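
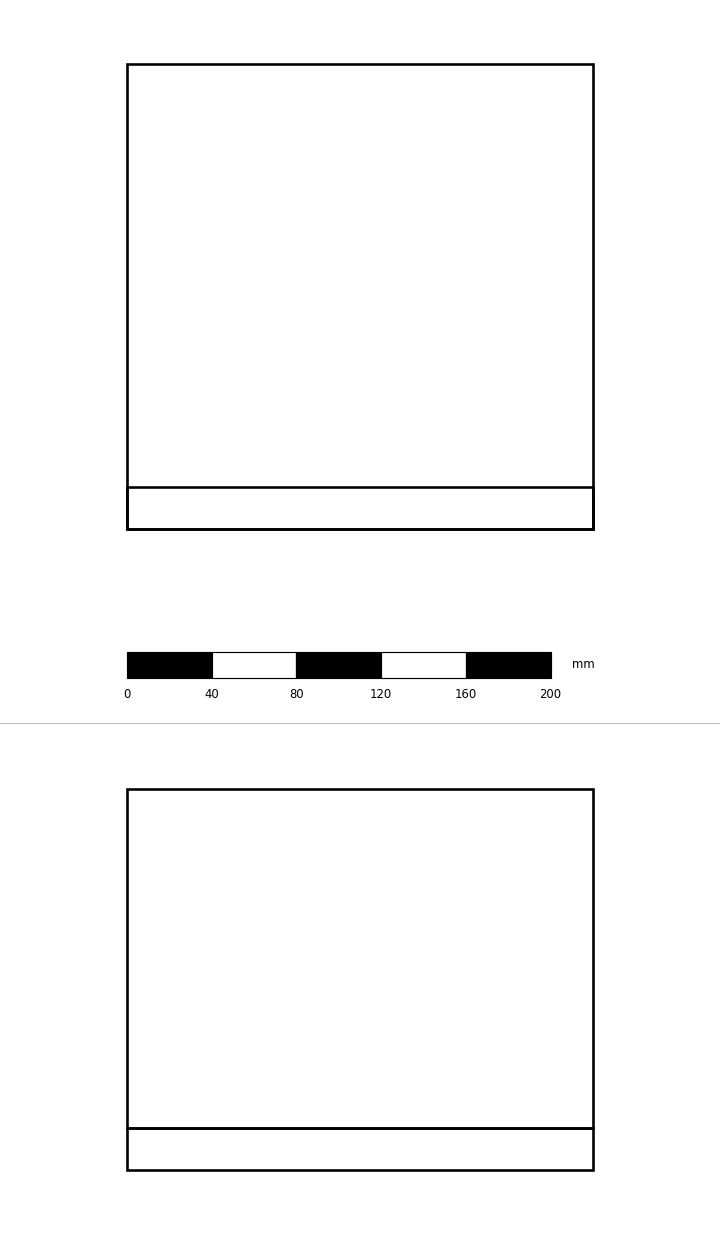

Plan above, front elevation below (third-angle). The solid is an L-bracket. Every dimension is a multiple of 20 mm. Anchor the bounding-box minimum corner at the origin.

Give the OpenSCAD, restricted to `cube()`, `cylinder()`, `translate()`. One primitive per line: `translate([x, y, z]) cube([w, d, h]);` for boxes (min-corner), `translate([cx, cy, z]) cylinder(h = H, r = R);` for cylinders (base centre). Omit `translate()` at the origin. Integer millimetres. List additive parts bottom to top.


cube([220, 220, 20]);
translate([0, 0, 20]) cube([220, 20, 160]);


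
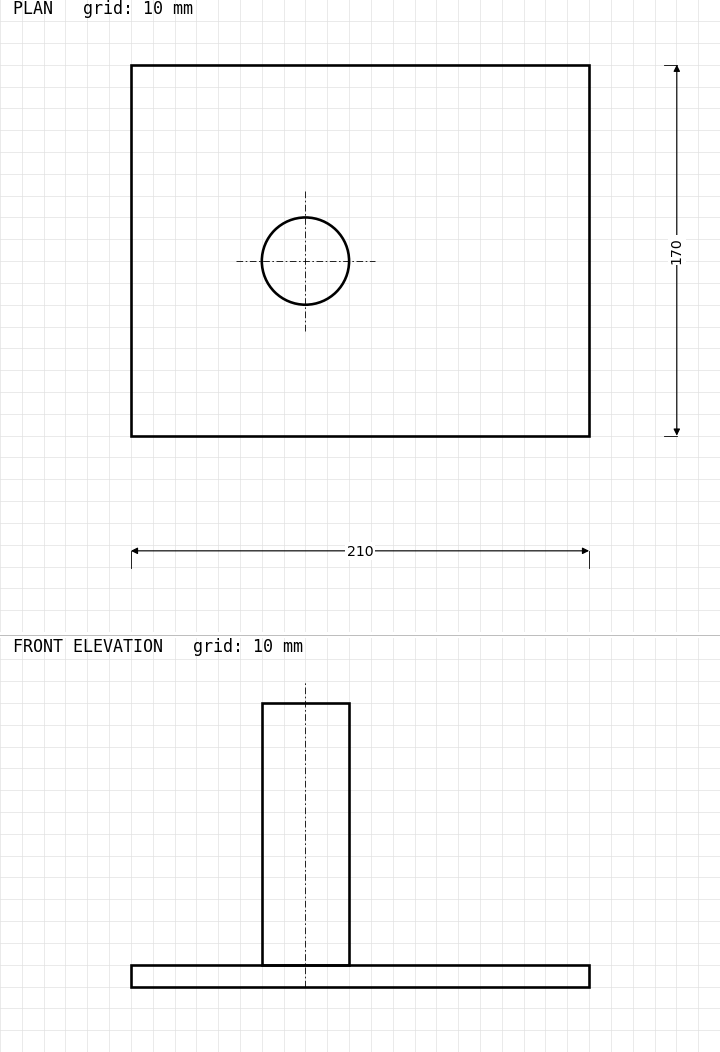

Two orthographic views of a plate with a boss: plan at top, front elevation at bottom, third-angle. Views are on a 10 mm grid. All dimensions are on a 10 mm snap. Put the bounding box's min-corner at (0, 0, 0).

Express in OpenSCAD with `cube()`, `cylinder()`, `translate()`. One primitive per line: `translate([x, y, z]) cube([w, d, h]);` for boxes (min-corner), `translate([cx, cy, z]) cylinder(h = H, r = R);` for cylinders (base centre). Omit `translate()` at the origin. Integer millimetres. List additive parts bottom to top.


cube([210, 170, 10]);
translate([80, 80, 10]) cylinder(h = 120, r = 20);


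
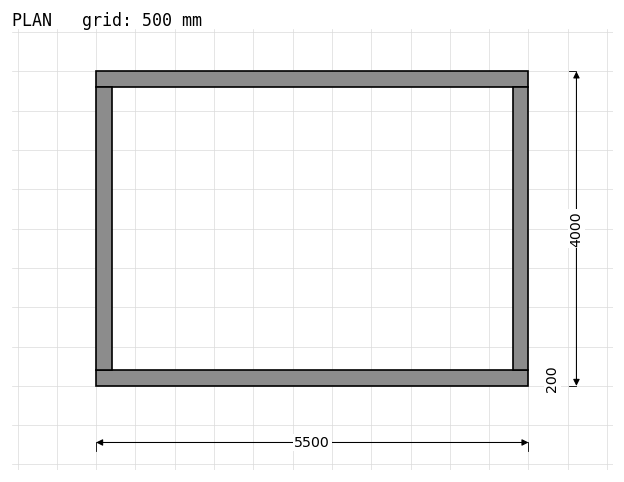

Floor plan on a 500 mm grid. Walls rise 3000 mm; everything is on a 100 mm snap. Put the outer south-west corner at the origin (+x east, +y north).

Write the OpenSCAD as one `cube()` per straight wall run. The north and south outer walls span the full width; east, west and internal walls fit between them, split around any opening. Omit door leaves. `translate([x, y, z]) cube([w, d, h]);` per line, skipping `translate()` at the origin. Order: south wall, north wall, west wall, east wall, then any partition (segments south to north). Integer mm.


cube([5500, 200, 3000]);
translate([0, 3800, 0]) cube([5500, 200, 3000]);
translate([0, 200, 0]) cube([200, 3600, 3000]);
translate([5300, 200, 0]) cube([200, 3600, 3000]);


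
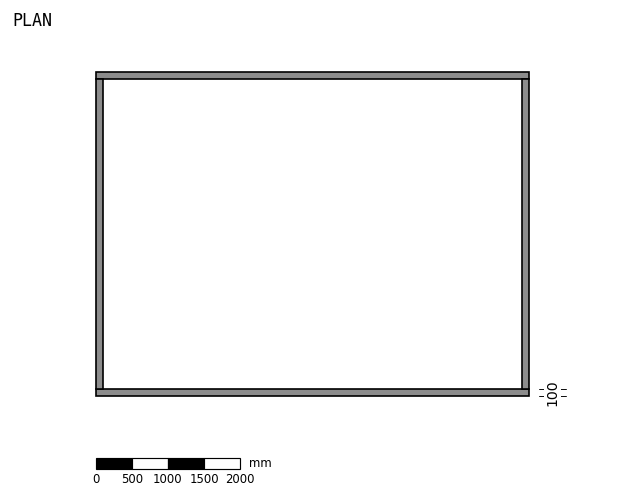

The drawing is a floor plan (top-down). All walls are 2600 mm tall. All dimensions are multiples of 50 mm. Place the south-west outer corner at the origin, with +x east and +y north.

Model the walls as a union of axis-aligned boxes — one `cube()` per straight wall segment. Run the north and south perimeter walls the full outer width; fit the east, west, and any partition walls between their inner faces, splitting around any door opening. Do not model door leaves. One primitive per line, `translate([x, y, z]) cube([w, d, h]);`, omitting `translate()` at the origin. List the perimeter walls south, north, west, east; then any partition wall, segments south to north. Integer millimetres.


cube([6000, 100, 2600]);
translate([0, 4400, 0]) cube([6000, 100, 2600]);
translate([0, 100, 0]) cube([100, 4300, 2600]);
translate([5900, 100, 0]) cube([100, 4300, 2600]);


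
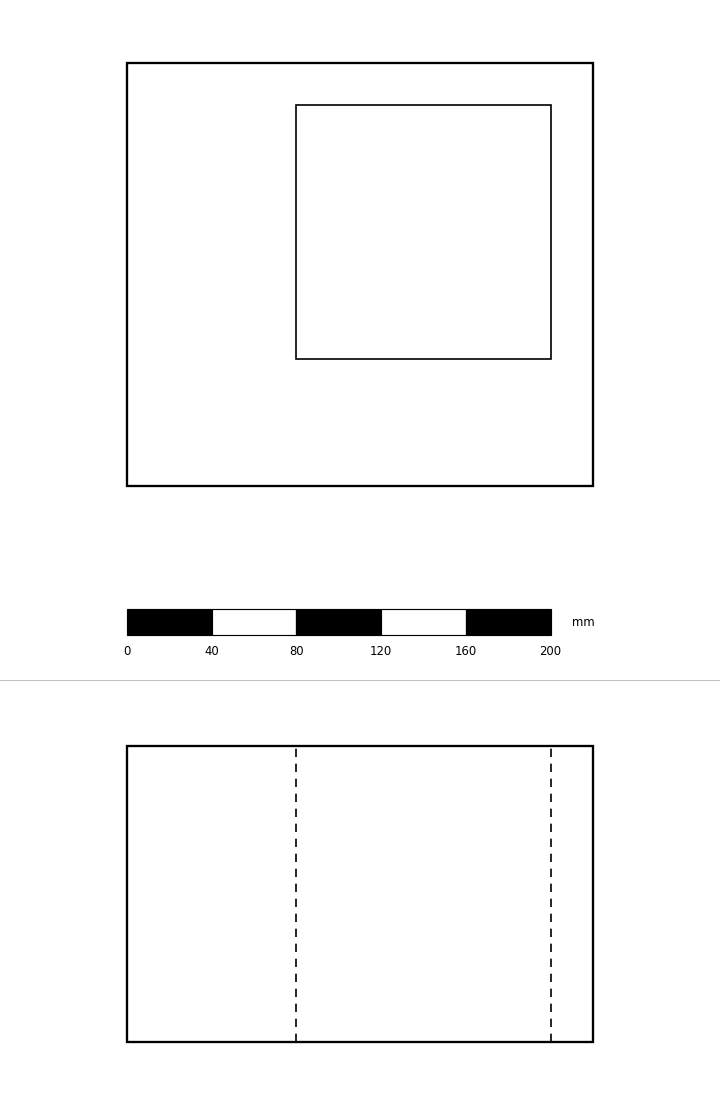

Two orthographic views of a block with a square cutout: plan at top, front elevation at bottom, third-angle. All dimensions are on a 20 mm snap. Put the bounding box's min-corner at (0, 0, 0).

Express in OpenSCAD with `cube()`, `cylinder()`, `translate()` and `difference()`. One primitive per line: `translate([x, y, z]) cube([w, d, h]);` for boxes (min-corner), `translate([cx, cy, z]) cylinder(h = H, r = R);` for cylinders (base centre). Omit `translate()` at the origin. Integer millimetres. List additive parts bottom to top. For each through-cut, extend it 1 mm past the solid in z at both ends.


difference() {
  cube([220, 200, 140]);
  translate([80, 60, -1]) cube([120, 120, 142]);
}


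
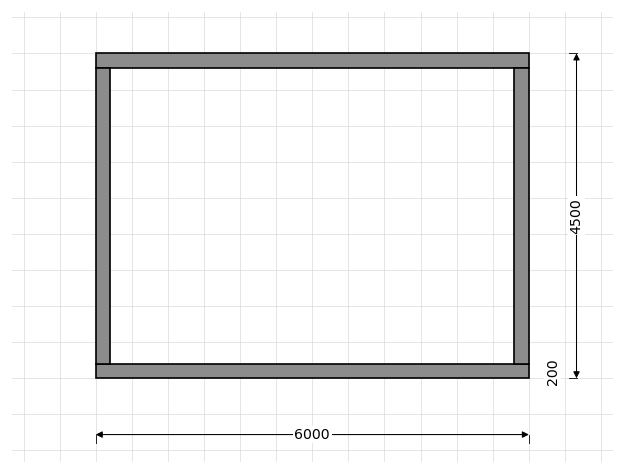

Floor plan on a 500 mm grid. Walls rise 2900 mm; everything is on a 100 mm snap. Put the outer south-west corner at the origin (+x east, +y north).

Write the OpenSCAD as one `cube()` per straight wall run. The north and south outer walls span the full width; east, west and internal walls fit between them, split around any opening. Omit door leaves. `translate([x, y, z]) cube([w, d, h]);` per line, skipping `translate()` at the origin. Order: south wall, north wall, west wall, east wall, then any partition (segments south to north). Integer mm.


cube([6000, 200, 2900]);
translate([0, 4300, 0]) cube([6000, 200, 2900]);
translate([0, 200, 0]) cube([200, 4100, 2900]);
translate([5800, 200, 0]) cube([200, 4100, 2900]);


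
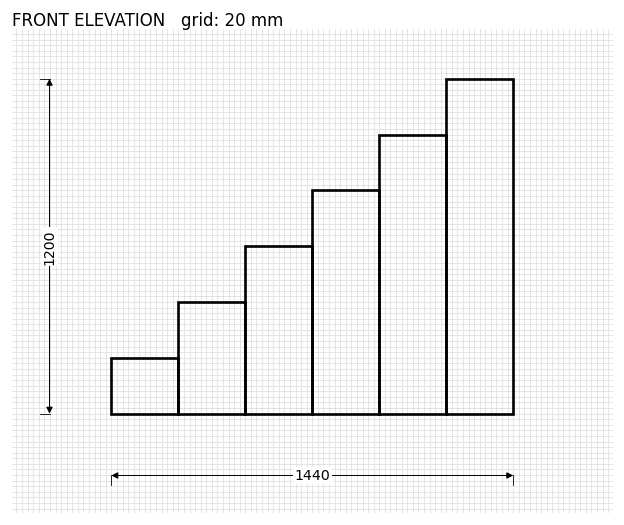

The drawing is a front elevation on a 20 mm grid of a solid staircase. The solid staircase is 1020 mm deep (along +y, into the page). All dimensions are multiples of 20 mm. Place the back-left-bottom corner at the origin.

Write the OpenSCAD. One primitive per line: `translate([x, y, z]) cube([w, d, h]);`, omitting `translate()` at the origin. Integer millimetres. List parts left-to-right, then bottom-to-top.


cube([240, 1020, 200]);
translate([240, 0, 0]) cube([240, 1020, 400]);
translate([480, 0, 0]) cube([240, 1020, 600]);
translate([720, 0, 0]) cube([240, 1020, 800]);
translate([960, 0, 0]) cube([240, 1020, 1000]);
translate([1200, 0, 0]) cube([240, 1020, 1200]);


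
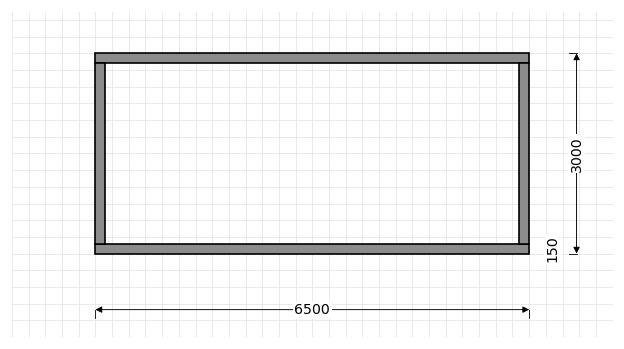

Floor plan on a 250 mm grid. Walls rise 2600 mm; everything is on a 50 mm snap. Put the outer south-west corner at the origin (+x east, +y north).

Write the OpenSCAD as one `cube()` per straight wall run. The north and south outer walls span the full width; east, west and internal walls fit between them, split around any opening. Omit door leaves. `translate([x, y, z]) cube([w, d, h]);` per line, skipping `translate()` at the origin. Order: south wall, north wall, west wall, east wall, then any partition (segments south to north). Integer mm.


cube([6500, 150, 2600]);
translate([0, 2850, 0]) cube([6500, 150, 2600]);
translate([0, 150, 0]) cube([150, 2700, 2600]);
translate([6350, 150, 0]) cube([150, 2700, 2600]);


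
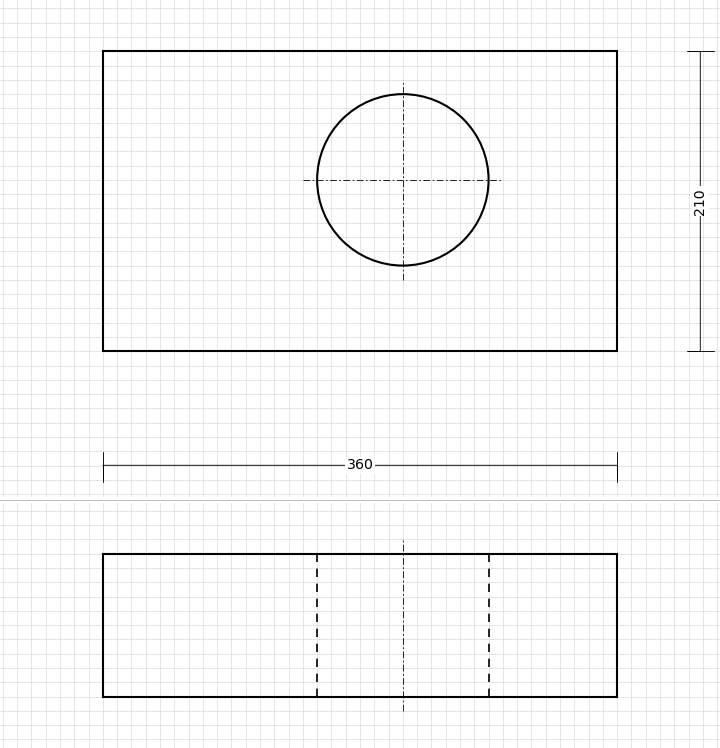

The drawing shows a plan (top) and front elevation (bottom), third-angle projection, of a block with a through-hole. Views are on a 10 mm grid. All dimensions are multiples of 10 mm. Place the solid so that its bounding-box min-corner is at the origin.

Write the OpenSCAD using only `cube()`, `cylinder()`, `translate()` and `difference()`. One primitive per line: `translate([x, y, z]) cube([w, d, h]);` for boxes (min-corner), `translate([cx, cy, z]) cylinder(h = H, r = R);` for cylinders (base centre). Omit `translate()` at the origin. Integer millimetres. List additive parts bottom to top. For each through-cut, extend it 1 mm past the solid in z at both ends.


difference() {
  cube([360, 210, 100]);
  translate([210, 120, -1]) cylinder(h = 102, r = 60);
}


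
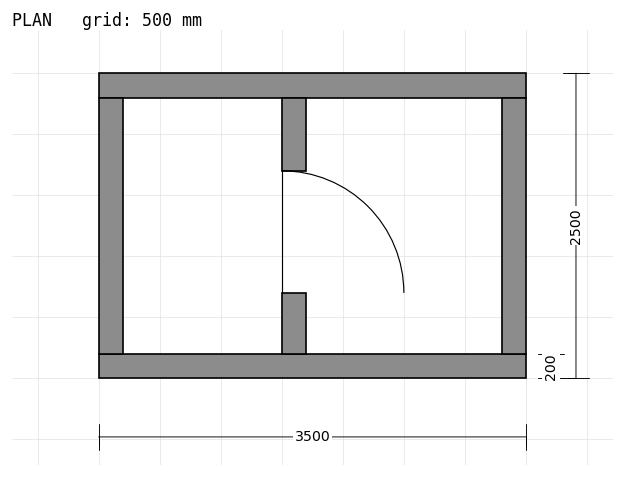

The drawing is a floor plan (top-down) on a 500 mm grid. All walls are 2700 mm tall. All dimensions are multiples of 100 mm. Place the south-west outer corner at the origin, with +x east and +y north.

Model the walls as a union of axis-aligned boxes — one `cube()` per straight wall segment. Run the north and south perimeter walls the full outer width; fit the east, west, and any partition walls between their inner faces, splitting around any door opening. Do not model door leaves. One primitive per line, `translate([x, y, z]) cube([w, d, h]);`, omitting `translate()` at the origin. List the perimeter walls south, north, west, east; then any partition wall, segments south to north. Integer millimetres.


cube([3500, 200, 2700]);
translate([0, 2300, 0]) cube([3500, 200, 2700]);
translate([0, 200, 0]) cube([200, 2100, 2700]);
translate([3300, 200, 0]) cube([200, 2100, 2700]);
translate([1500, 200, 0]) cube([200, 500, 2700]);
translate([1500, 1700, 0]) cube([200, 600, 2700]);


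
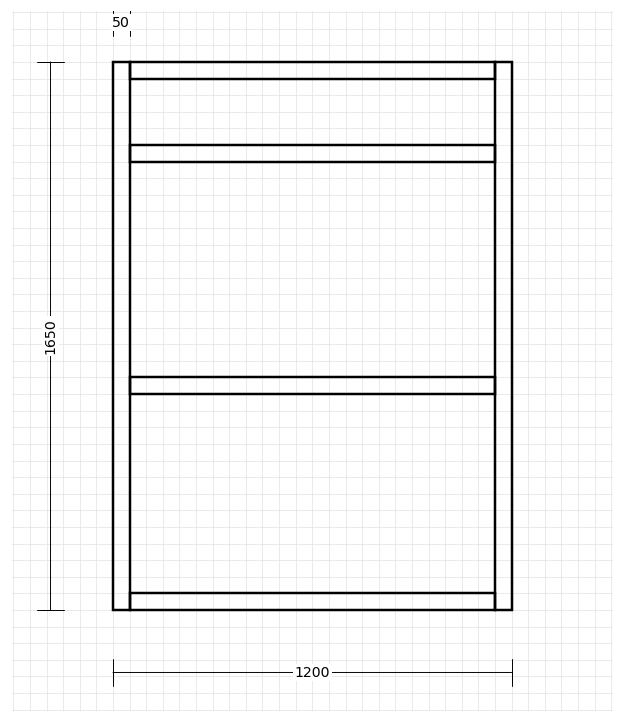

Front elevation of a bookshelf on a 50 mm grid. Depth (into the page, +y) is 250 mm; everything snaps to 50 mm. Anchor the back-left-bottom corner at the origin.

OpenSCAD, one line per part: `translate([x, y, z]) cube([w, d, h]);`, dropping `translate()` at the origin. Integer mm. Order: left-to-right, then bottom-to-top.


cube([50, 250, 1650]);
translate([50, 0, 0]) cube([1100, 250, 50]);
translate([50, 0, 650]) cube([1100, 250, 50]);
translate([50, 0, 1350]) cube([1100, 250, 50]);
translate([50, 0, 1600]) cube([1100, 250, 50]);
translate([1150, 0, 0]) cube([50, 250, 1650]);


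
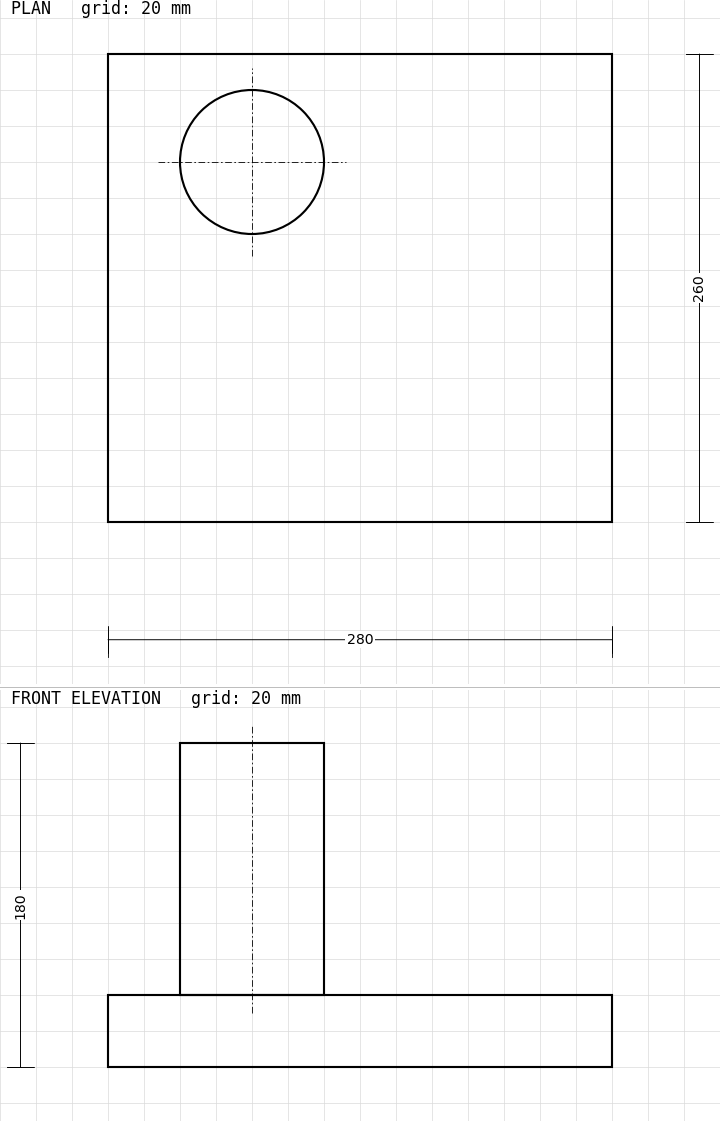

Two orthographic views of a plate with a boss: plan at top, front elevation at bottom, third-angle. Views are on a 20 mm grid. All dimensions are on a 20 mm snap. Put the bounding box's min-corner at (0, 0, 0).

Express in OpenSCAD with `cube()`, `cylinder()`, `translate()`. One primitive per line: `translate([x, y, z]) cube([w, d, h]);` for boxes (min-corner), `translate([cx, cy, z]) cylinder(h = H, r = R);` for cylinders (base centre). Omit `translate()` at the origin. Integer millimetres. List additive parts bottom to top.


cube([280, 260, 40]);
translate([80, 200, 40]) cylinder(h = 140, r = 40);


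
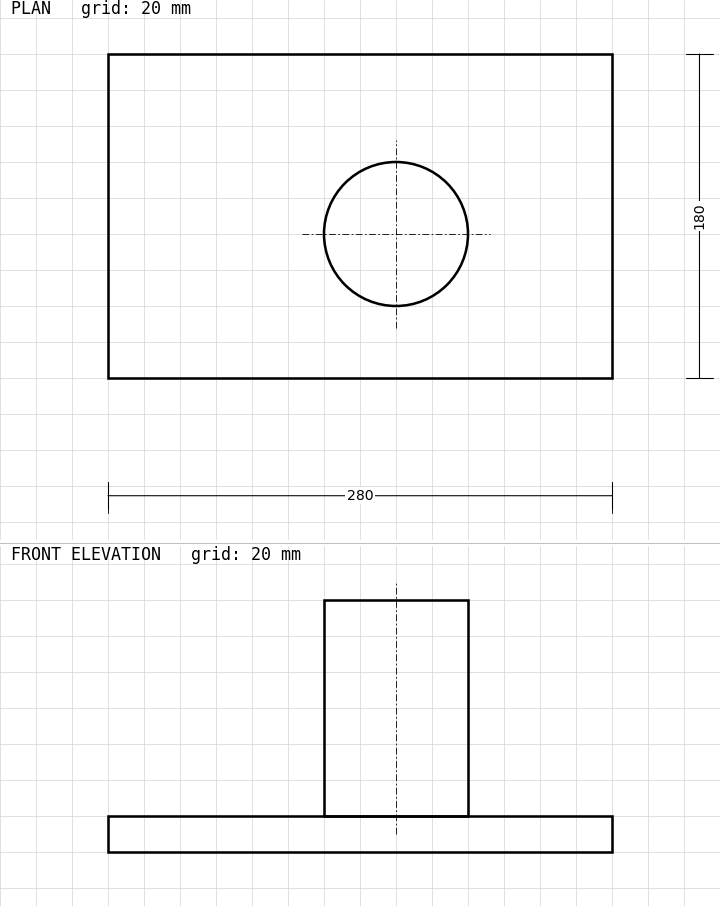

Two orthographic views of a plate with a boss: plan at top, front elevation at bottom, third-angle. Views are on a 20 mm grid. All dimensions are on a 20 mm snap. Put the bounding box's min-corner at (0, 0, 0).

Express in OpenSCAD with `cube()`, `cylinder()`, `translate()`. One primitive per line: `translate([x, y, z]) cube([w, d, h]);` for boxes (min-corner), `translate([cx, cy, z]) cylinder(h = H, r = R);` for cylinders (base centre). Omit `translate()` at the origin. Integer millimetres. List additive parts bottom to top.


cube([280, 180, 20]);
translate([160, 80, 20]) cylinder(h = 120, r = 40);


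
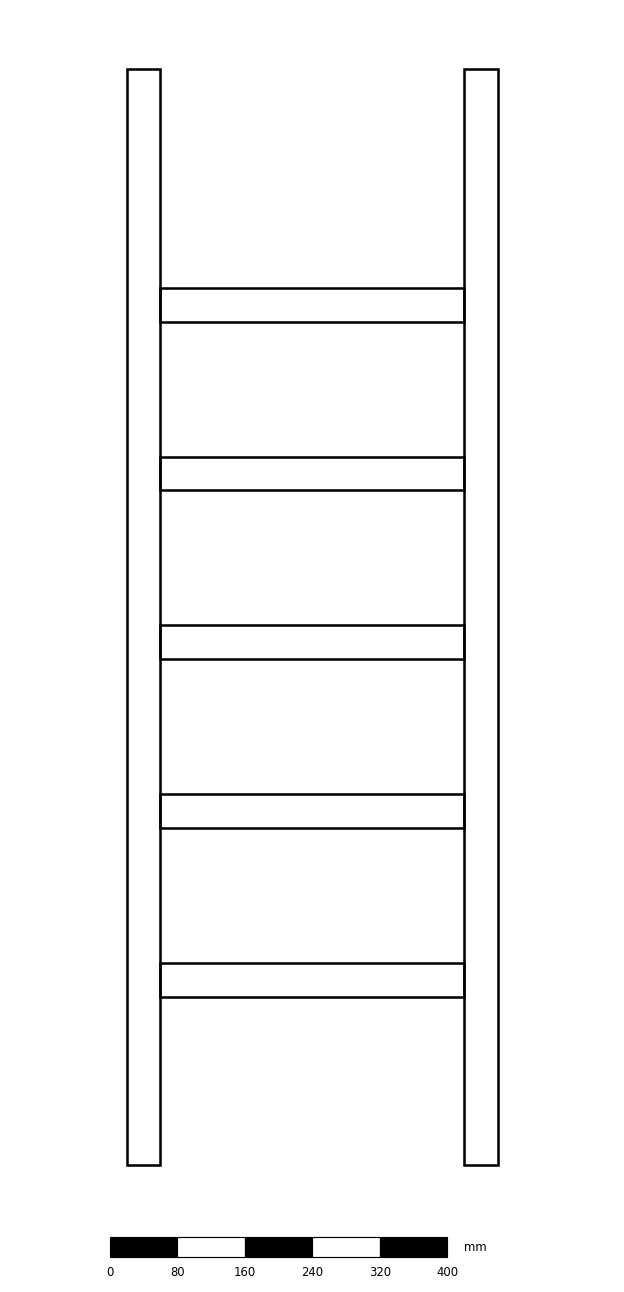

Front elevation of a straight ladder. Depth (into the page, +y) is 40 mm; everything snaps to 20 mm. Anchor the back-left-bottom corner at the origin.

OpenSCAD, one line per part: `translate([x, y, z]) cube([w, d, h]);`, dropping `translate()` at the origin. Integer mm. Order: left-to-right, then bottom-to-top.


cube([40, 40, 1300]);
translate([40, 0, 200]) cube([360, 40, 40]);
translate([40, 0, 400]) cube([360, 40, 40]);
translate([40, 0, 600]) cube([360, 40, 40]);
translate([40, 0, 800]) cube([360, 40, 40]);
translate([40, 0, 1000]) cube([360, 40, 40]);
translate([400, 0, 0]) cube([40, 40, 1300]);


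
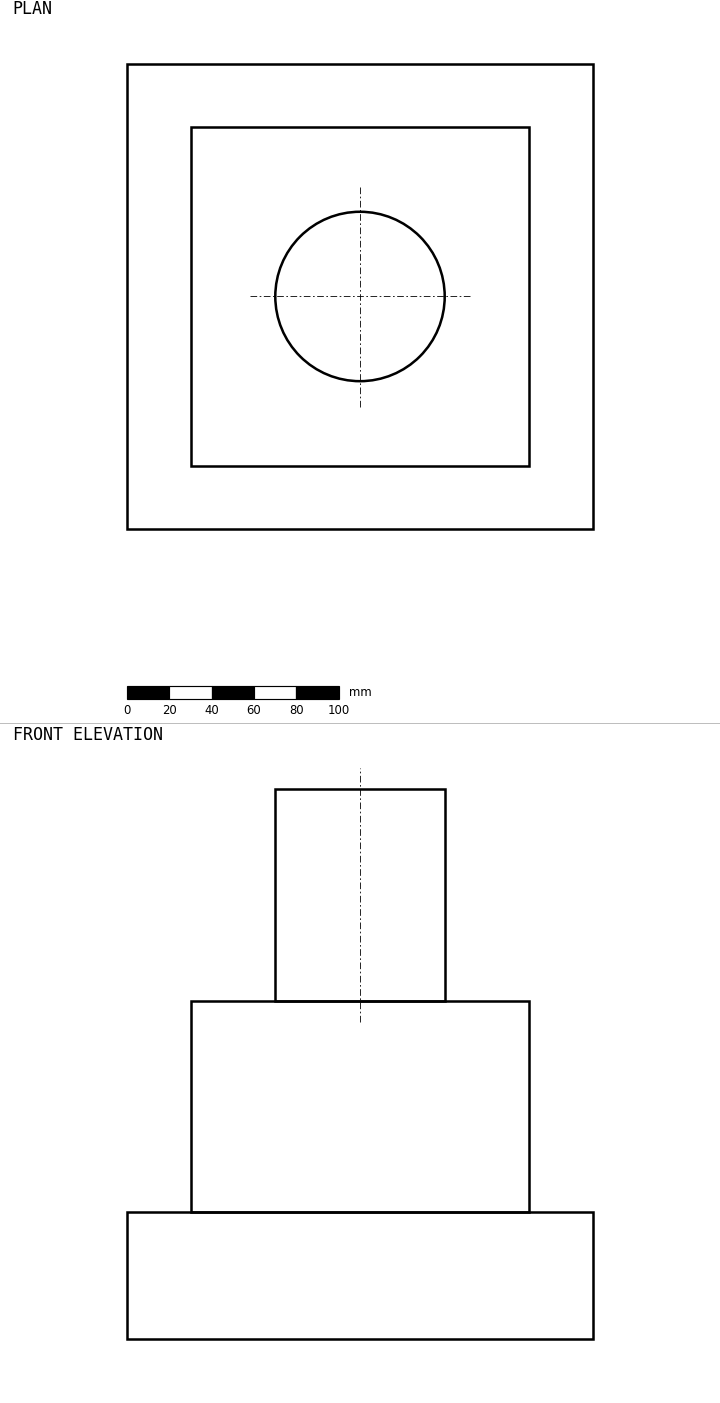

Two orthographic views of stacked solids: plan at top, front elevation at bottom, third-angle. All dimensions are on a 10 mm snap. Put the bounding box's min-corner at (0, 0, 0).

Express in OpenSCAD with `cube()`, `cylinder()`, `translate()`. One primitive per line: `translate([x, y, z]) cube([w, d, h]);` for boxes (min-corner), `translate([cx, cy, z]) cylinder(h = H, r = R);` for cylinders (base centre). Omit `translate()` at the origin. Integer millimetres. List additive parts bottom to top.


cube([220, 220, 60]);
translate([30, 30, 60]) cube([160, 160, 100]);
translate([110, 110, 160]) cylinder(h = 100, r = 40);


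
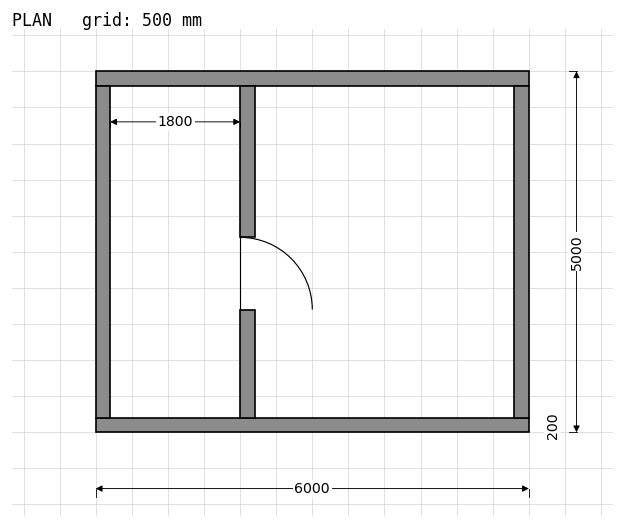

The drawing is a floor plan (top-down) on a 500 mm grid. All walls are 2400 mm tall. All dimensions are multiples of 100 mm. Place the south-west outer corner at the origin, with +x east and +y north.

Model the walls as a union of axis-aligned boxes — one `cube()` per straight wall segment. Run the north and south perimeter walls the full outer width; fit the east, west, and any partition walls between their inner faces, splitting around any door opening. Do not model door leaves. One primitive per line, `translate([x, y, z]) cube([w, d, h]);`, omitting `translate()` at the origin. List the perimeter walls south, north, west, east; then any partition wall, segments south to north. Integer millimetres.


cube([6000, 200, 2400]);
translate([0, 4800, 0]) cube([6000, 200, 2400]);
translate([0, 200, 0]) cube([200, 4600, 2400]);
translate([5800, 200, 0]) cube([200, 4600, 2400]);
translate([2000, 200, 0]) cube([200, 1500, 2400]);
translate([2000, 2700, 0]) cube([200, 2100, 2400]);


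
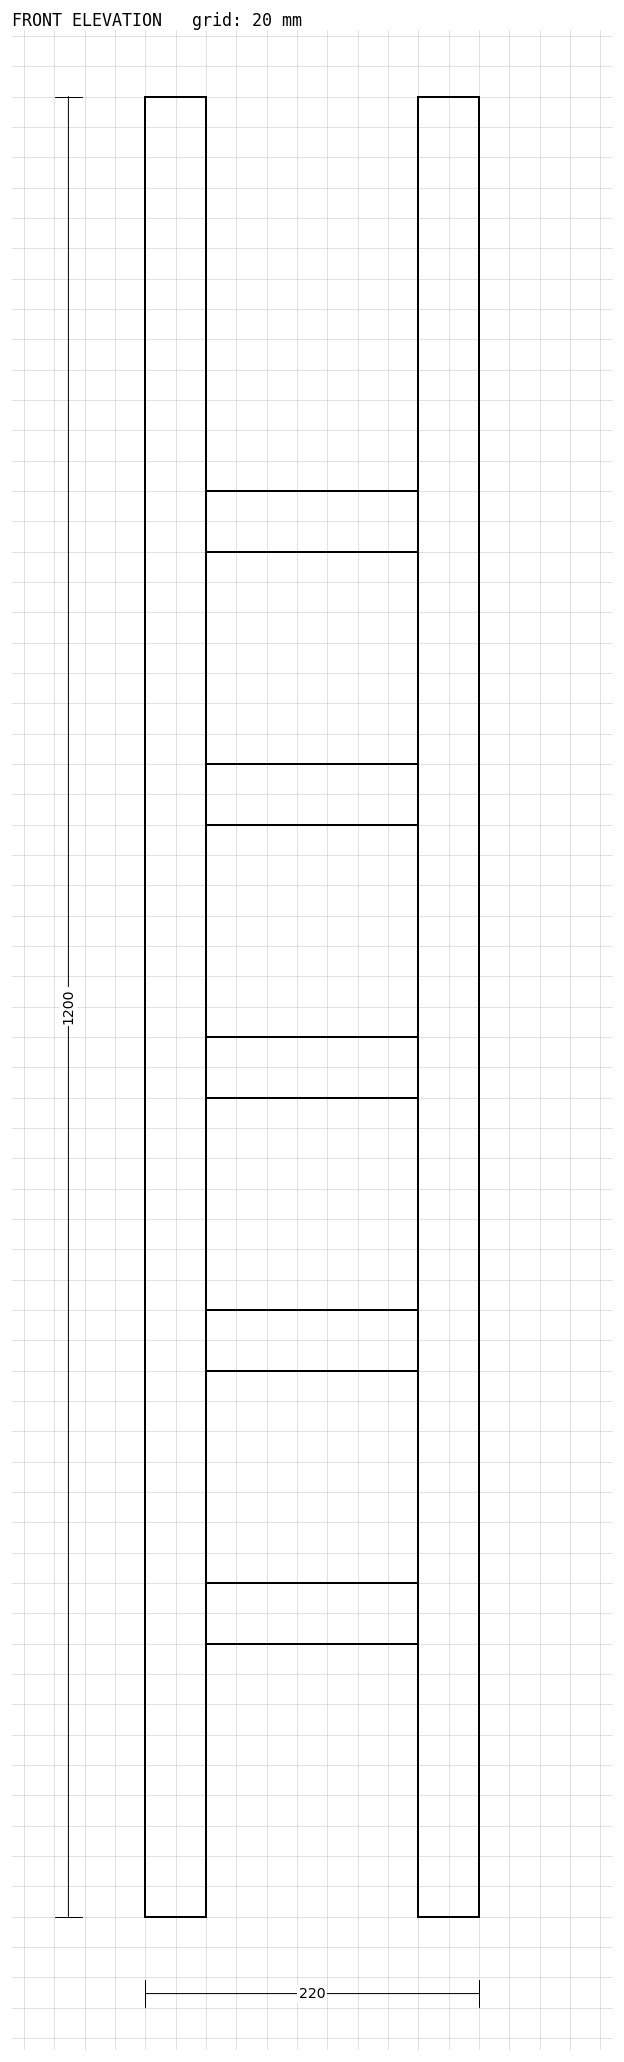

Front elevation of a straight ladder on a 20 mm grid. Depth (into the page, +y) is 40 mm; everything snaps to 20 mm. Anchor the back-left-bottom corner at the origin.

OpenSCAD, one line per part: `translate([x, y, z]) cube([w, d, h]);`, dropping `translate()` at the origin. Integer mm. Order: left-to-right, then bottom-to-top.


cube([40, 40, 1200]);
translate([40, 0, 180]) cube([140, 40, 40]);
translate([40, 0, 360]) cube([140, 40, 40]);
translate([40, 0, 540]) cube([140, 40, 40]);
translate([40, 0, 720]) cube([140, 40, 40]);
translate([40, 0, 900]) cube([140, 40, 40]);
translate([180, 0, 0]) cube([40, 40, 1200]);


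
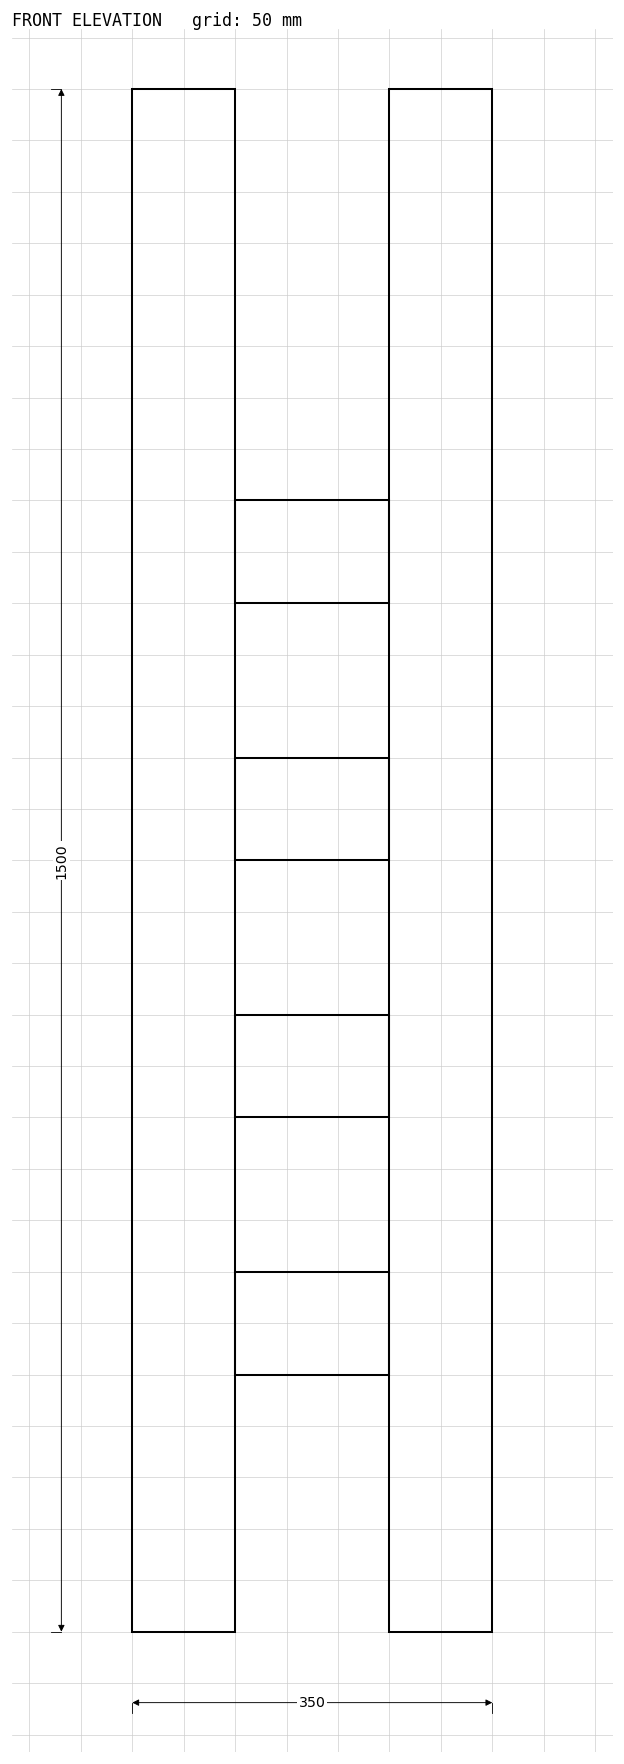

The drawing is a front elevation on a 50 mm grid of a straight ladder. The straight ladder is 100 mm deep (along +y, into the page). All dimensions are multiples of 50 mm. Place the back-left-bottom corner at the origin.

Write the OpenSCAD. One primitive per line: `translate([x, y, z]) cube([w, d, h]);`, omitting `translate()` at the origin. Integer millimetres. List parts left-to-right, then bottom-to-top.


cube([100, 100, 1500]);
translate([100, 0, 250]) cube([150, 100, 100]);
translate([100, 0, 500]) cube([150, 100, 100]);
translate([100, 0, 750]) cube([150, 100, 100]);
translate([100, 0, 1000]) cube([150, 100, 100]);
translate([250, 0, 0]) cube([100, 100, 1500]);


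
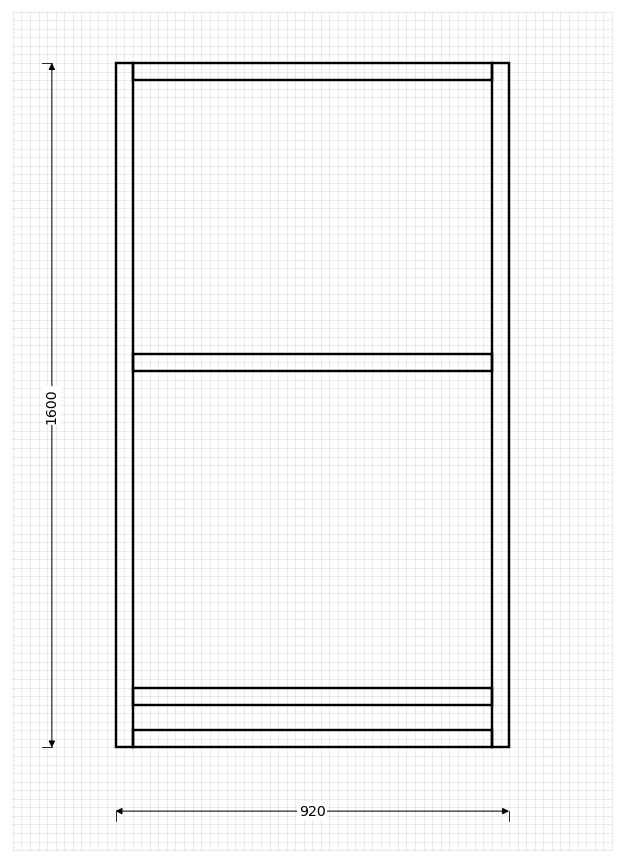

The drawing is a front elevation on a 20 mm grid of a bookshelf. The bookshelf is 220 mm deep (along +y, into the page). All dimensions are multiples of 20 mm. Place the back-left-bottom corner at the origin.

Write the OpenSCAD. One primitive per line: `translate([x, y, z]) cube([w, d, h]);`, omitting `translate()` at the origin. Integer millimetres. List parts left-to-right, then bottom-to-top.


cube([40, 220, 1600]);
translate([40, 0, 0]) cube([840, 220, 40]);
translate([40, 0, 100]) cube([840, 220, 40]);
translate([40, 0, 880]) cube([840, 220, 40]);
translate([40, 0, 1560]) cube([840, 220, 40]);
translate([880, 0, 0]) cube([40, 220, 1600]);


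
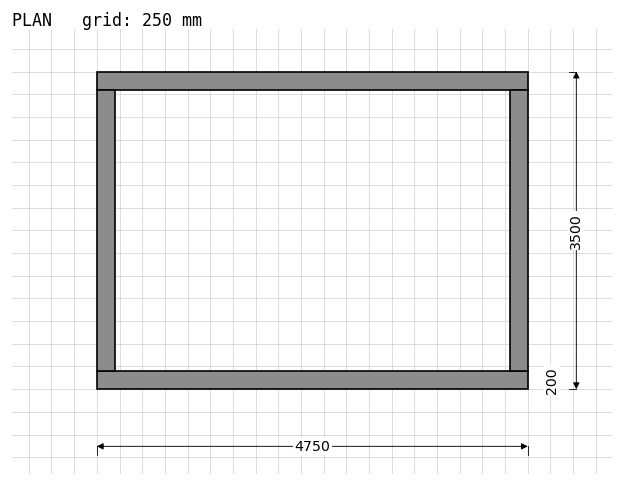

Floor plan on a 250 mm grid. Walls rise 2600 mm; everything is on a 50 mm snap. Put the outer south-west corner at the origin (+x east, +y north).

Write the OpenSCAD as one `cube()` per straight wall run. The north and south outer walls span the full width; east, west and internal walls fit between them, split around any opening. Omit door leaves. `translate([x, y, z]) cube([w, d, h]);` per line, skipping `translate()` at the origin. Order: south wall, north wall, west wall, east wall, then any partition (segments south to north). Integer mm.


cube([4750, 200, 2600]);
translate([0, 3300, 0]) cube([4750, 200, 2600]);
translate([0, 200, 0]) cube([200, 3100, 2600]);
translate([4550, 200, 0]) cube([200, 3100, 2600]);


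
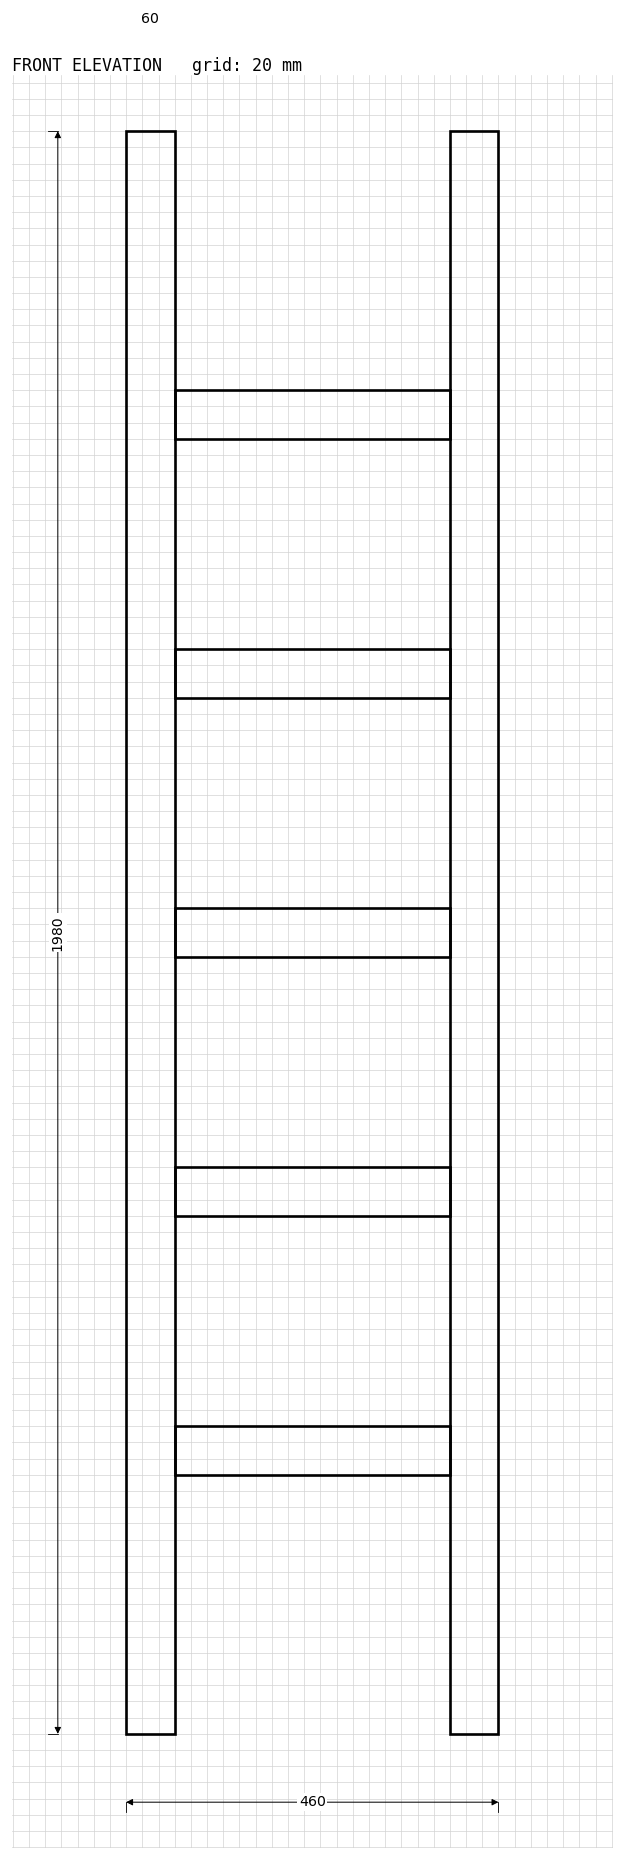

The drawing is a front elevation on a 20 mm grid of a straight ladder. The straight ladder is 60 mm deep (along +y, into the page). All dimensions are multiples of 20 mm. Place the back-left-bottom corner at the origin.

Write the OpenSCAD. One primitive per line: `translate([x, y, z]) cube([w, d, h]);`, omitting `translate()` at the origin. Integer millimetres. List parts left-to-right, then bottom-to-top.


cube([60, 60, 1980]);
translate([60, 0, 320]) cube([340, 60, 60]);
translate([60, 0, 640]) cube([340, 60, 60]);
translate([60, 0, 960]) cube([340, 60, 60]);
translate([60, 0, 1280]) cube([340, 60, 60]);
translate([60, 0, 1600]) cube([340, 60, 60]);
translate([400, 0, 0]) cube([60, 60, 1980]);


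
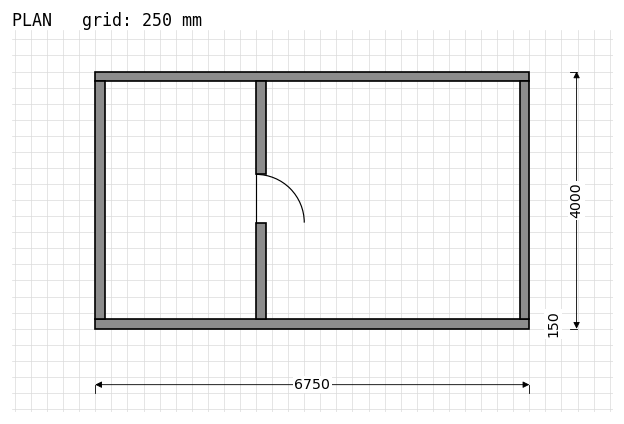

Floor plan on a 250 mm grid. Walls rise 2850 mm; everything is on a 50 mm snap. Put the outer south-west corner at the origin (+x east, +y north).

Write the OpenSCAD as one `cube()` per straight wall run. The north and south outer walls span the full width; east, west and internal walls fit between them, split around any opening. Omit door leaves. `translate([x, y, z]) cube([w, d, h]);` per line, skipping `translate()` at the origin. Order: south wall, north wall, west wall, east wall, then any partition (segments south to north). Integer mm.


cube([6750, 150, 2850]);
translate([0, 3850, 0]) cube([6750, 150, 2850]);
translate([0, 150, 0]) cube([150, 3700, 2850]);
translate([6600, 150, 0]) cube([150, 3700, 2850]);
translate([2500, 150, 0]) cube([150, 1500, 2850]);
translate([2500, 2400, 0]) cube([150, 1450, 2850]);


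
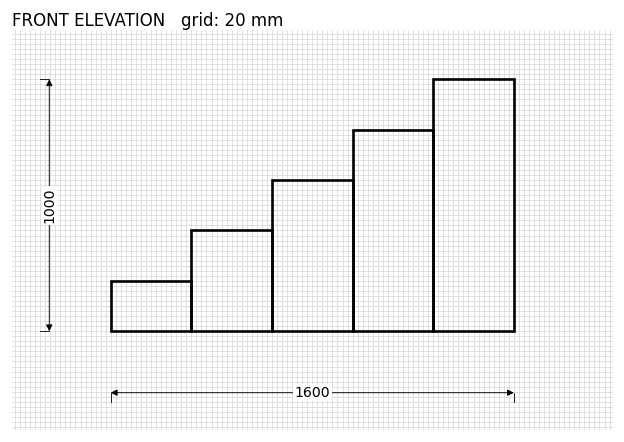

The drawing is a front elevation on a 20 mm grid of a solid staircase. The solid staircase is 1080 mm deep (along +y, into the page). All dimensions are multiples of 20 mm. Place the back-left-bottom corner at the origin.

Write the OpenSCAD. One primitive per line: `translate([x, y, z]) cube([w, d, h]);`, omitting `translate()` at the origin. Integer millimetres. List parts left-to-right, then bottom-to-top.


cube([320, 1080, 200]);
translate([320, 0, 0]) cube([320, 1080, 400]);
translate([640, 0, 0]) cube([320, 1080, 600]);
translate([960, 0, 0]) cube([320, 1080, 800]);
translate([1280, 0, 0]) cube([320, 1080, 1000]);


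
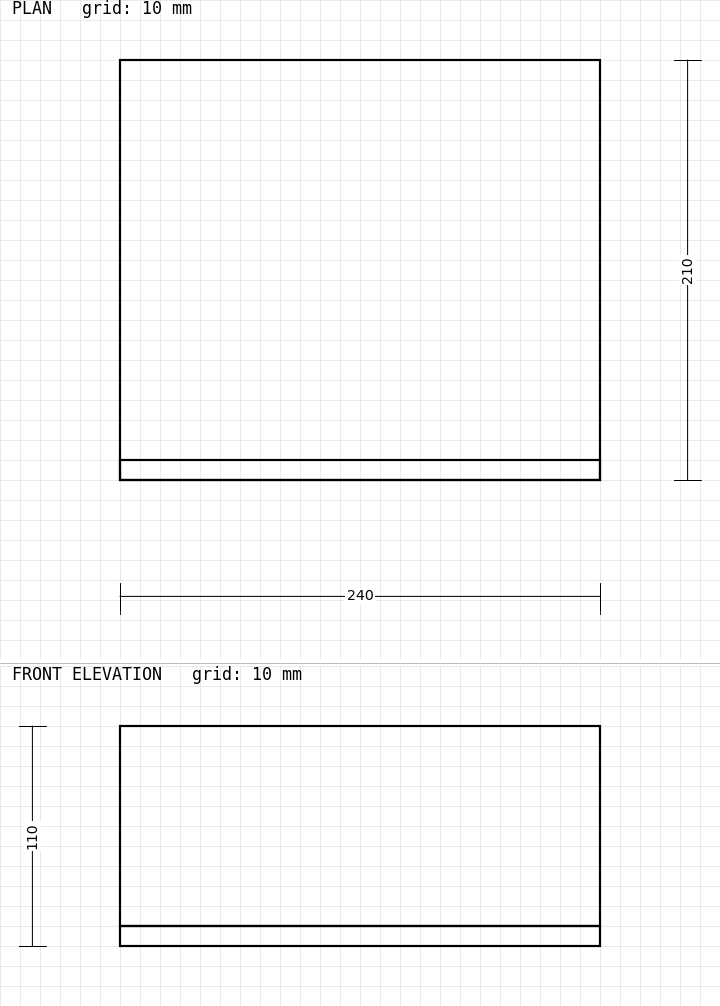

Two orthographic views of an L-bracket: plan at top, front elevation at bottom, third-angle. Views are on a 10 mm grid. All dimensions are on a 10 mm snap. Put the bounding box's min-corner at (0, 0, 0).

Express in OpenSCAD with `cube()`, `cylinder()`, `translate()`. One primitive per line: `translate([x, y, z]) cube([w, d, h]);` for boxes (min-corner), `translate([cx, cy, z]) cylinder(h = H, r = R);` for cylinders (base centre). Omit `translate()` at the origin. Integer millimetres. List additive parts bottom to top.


cube([240, 210, 10]);
translate([0, 0, 10]) cube([240, 10, 100]);


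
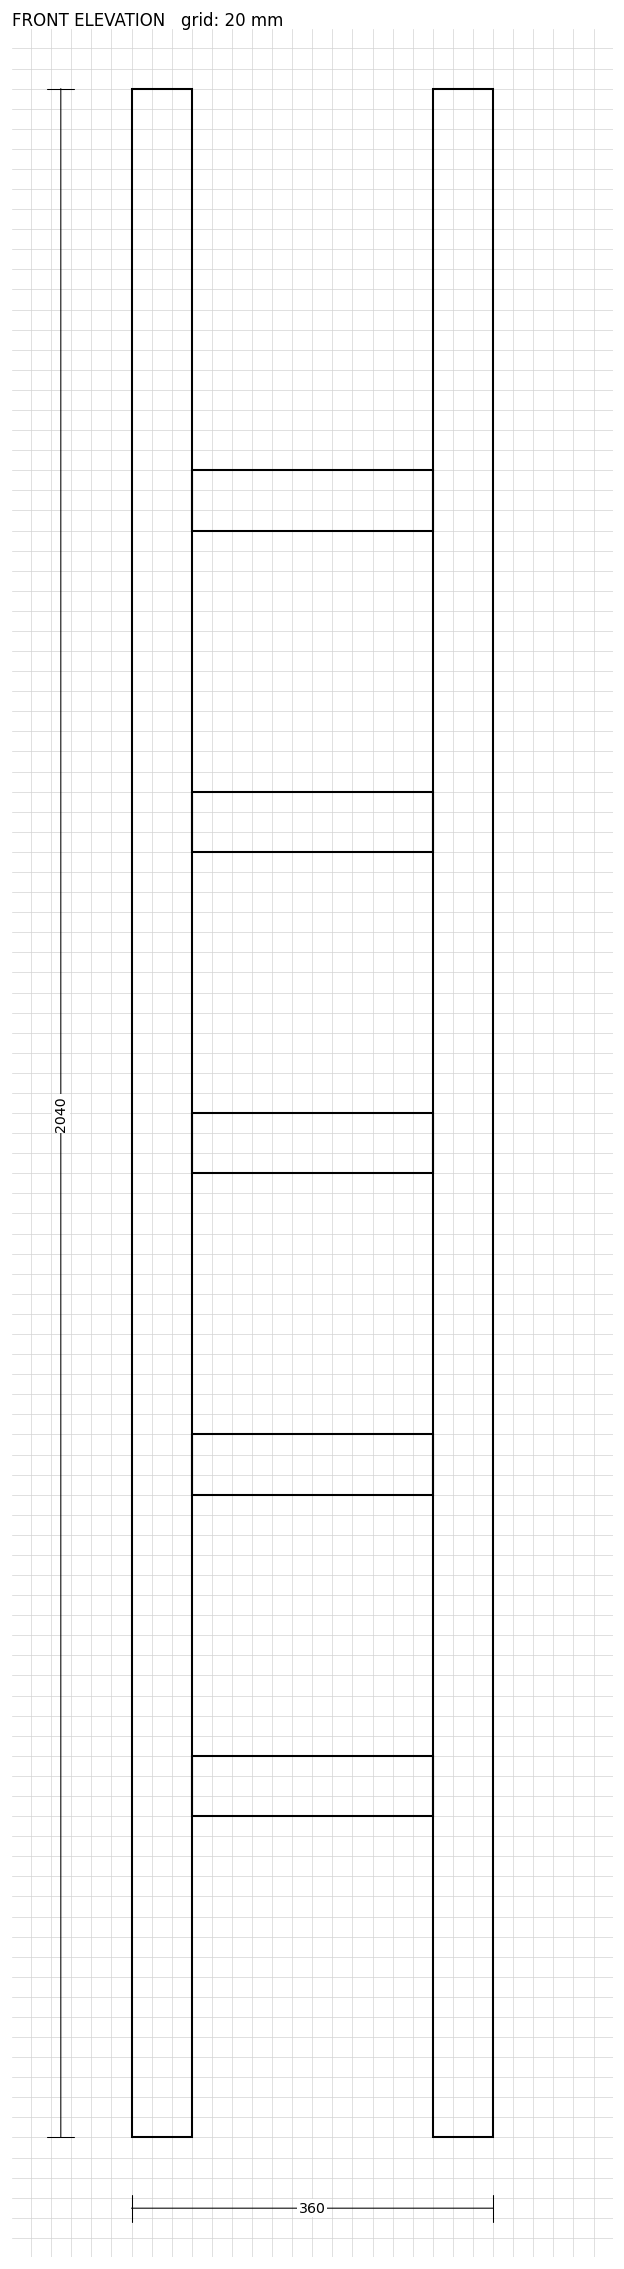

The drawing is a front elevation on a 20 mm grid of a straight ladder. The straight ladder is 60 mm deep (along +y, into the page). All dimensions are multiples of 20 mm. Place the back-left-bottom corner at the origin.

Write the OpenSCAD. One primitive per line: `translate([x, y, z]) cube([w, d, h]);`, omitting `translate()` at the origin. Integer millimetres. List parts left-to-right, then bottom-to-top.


cube([60, 60, 2040]);
translate([60, 0, 320]) cube([240, 60, 60]);
translate([60, 0, 640]) cube([240, 60, 60]);
translate([60, 0, 960]) cube([240, 60, 60]);
translate([60, 0, 1280]) cube([240, 60, 60]);
translate([60, 0, 1600]) cube([240, 60, 60]);
translate([300, 0, 0]) cube([60, 60, 2040]);


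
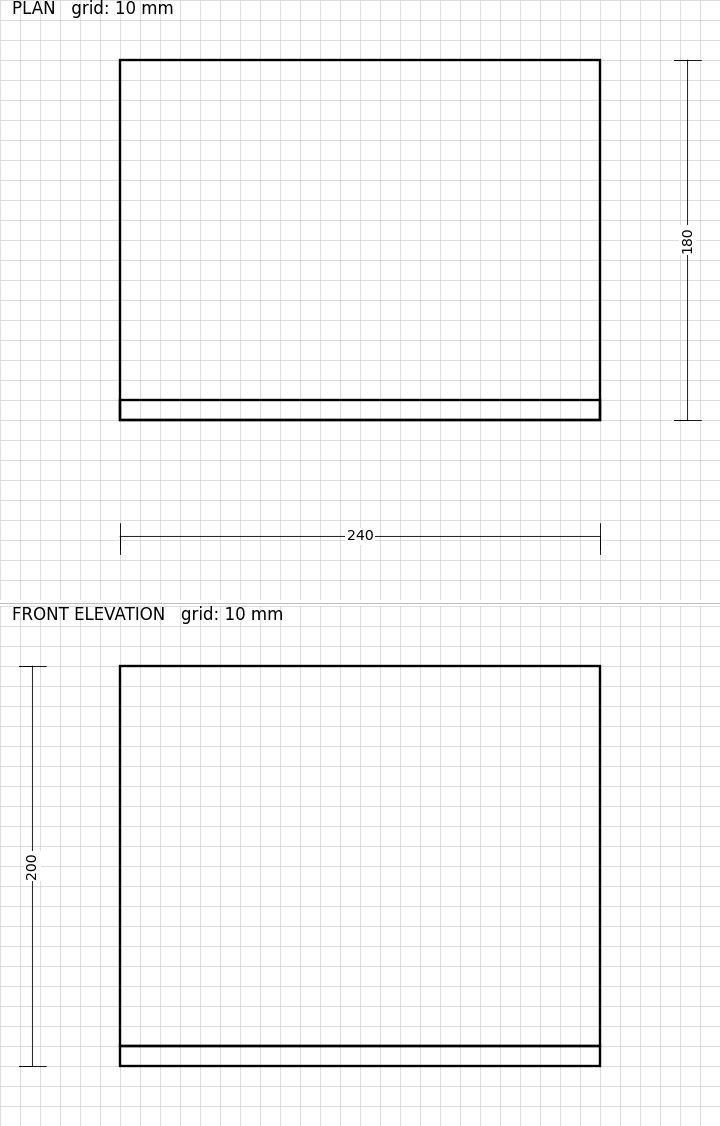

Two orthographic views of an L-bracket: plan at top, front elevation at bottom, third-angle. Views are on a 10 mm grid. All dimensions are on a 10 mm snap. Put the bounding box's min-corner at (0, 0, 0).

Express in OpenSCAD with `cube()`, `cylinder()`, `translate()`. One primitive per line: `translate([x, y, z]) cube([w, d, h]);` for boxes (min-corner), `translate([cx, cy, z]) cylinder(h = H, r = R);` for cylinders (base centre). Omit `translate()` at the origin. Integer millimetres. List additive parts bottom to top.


cube([240, 180, 10]);
translate([0, 0, 10]) cube([240, 10, 190]);


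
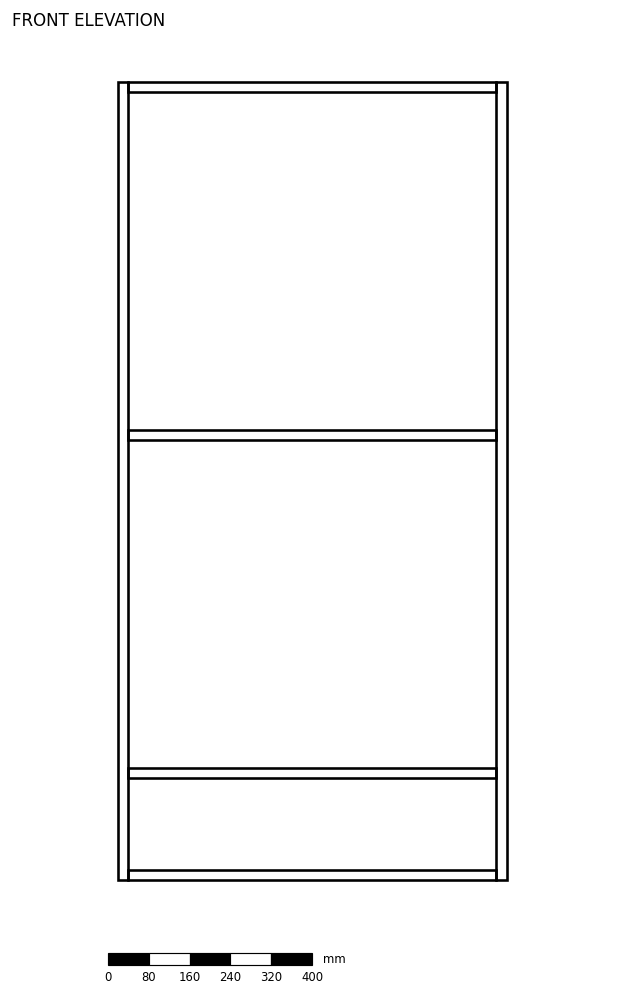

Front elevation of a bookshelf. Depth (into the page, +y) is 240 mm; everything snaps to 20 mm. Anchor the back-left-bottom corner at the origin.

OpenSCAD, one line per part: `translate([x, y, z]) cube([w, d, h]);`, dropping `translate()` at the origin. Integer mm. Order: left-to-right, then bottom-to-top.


cube([20, 240, 1560]);
translate([20, 0, 0]) cube([720, 240, 20]);
translate([20, 0, 200]) cube([720, 240, 20]);
translate([20, 0, 860]) cube([720, 240, 20]);
translate([20, 0, 1540]) cube([720, 240, 20]);
translate([740, 0, 0]) cube([20, 240, 1560]);


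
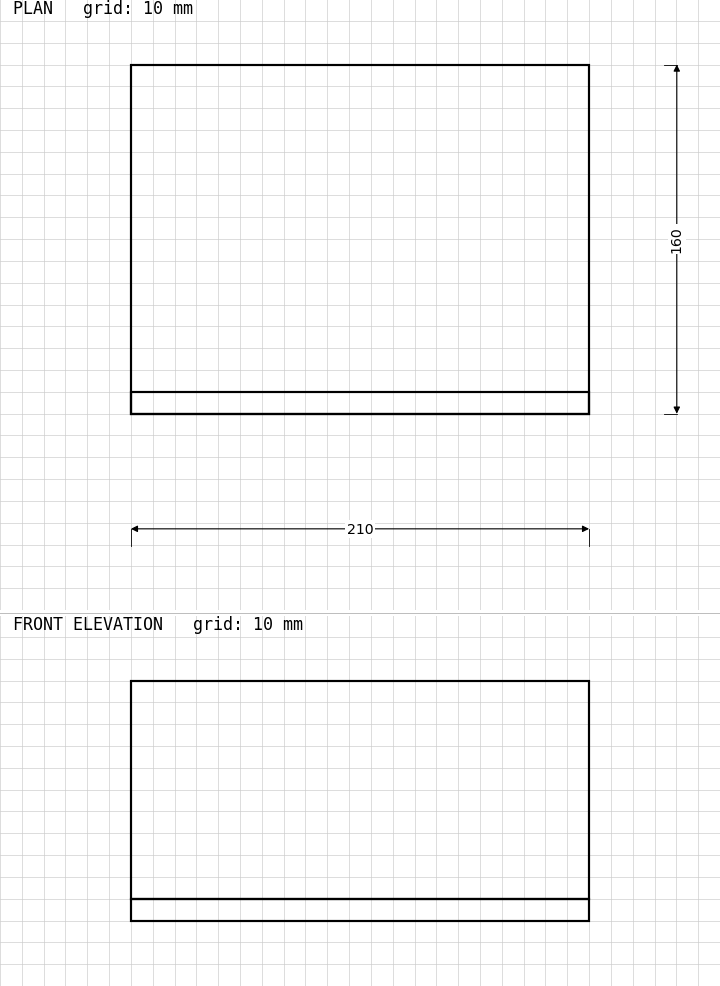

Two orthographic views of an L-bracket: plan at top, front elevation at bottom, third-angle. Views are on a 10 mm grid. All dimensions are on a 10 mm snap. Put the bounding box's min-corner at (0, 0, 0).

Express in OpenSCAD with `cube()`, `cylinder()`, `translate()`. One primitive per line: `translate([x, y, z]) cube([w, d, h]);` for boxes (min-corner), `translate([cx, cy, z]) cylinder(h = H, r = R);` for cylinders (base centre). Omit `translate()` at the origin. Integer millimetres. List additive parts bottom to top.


cube([210, 160, 10]);
translate([0, 0, 10]) cube([210, 10, 100]);


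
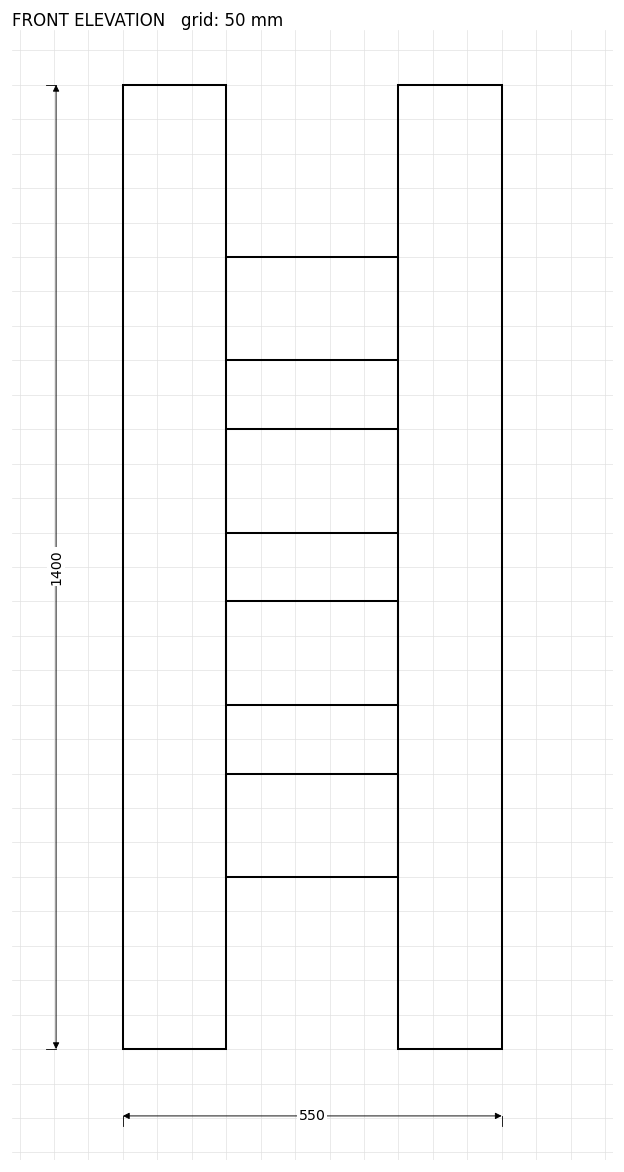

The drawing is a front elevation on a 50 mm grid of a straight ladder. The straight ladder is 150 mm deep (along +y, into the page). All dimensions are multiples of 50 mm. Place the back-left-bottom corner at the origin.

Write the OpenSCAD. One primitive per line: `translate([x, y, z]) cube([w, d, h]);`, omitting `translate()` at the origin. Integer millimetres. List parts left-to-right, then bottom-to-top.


cube([150, 150, 1400]);
translate([150, 0, 250]) cube([250, 150, 150]);
translate([150, 0, 500]) cube([250, 150, 150]);
translate([150, 0, 750]) cube([250, 150, 150]);
translate([150, 0, 1000]) cube([250, 150, 150]);
translate([400, 0, 0]) cube([150, 150, 1400]);


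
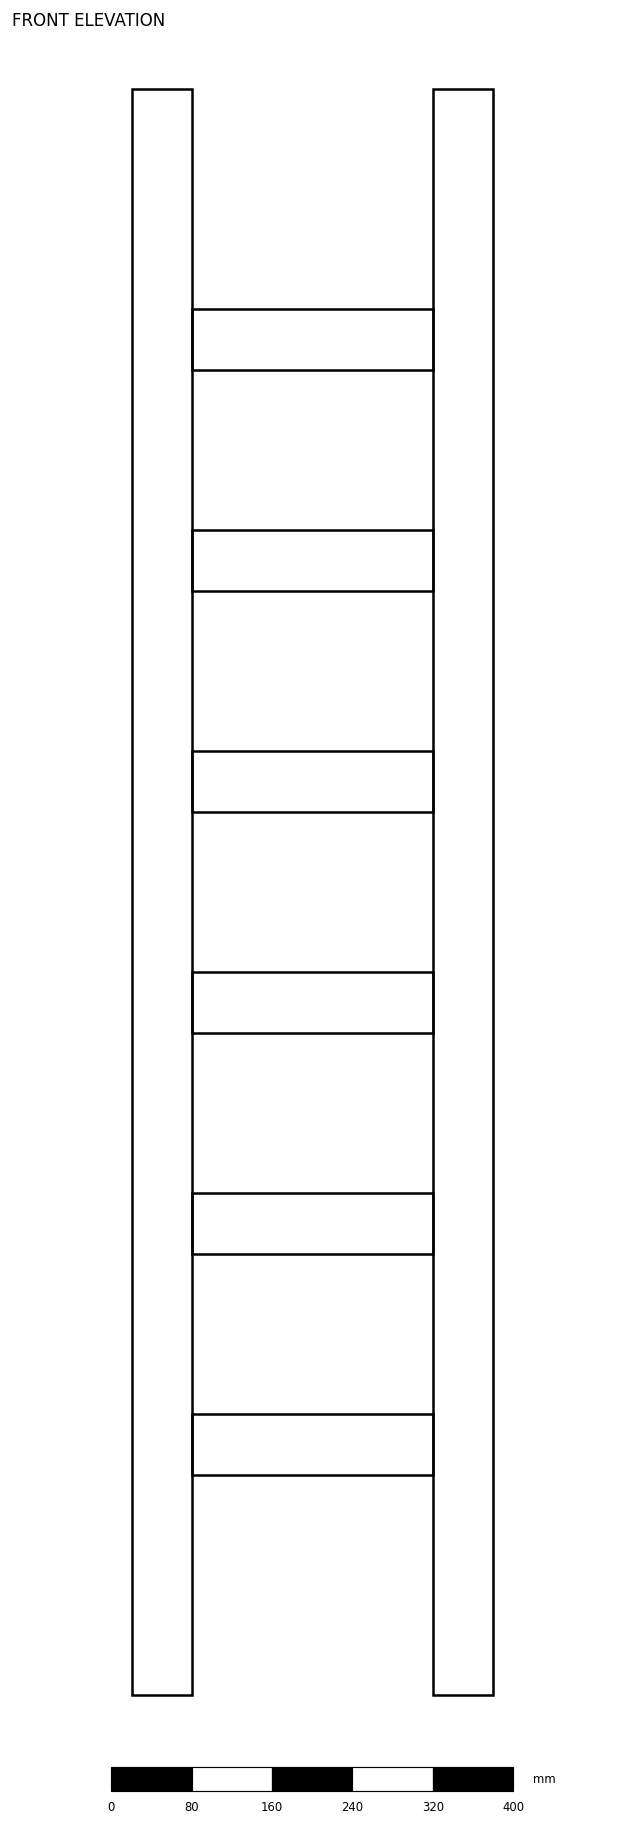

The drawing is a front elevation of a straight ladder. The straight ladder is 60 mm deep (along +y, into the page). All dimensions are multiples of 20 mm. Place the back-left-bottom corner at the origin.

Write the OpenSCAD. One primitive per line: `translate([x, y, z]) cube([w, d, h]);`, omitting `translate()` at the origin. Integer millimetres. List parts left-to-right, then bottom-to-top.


cube([60, 60, 1600]);
translate([60, 0, 220]) cube([240, 60, 60]);
translate([60, 0, 440]) cube([240, 60, 60]);
translate([60, 0, 660]) cube([240, 60, 60]);
translate([60, 0, 880]) cube([240, 60, 60]);
translate([60, 0, 1100]) cube([240, 60, 60]);
translate([60, 0, 1320]) cube([240, 60, 60]);
translate([300, 0, 0]) cube([60, 60, 1600]);


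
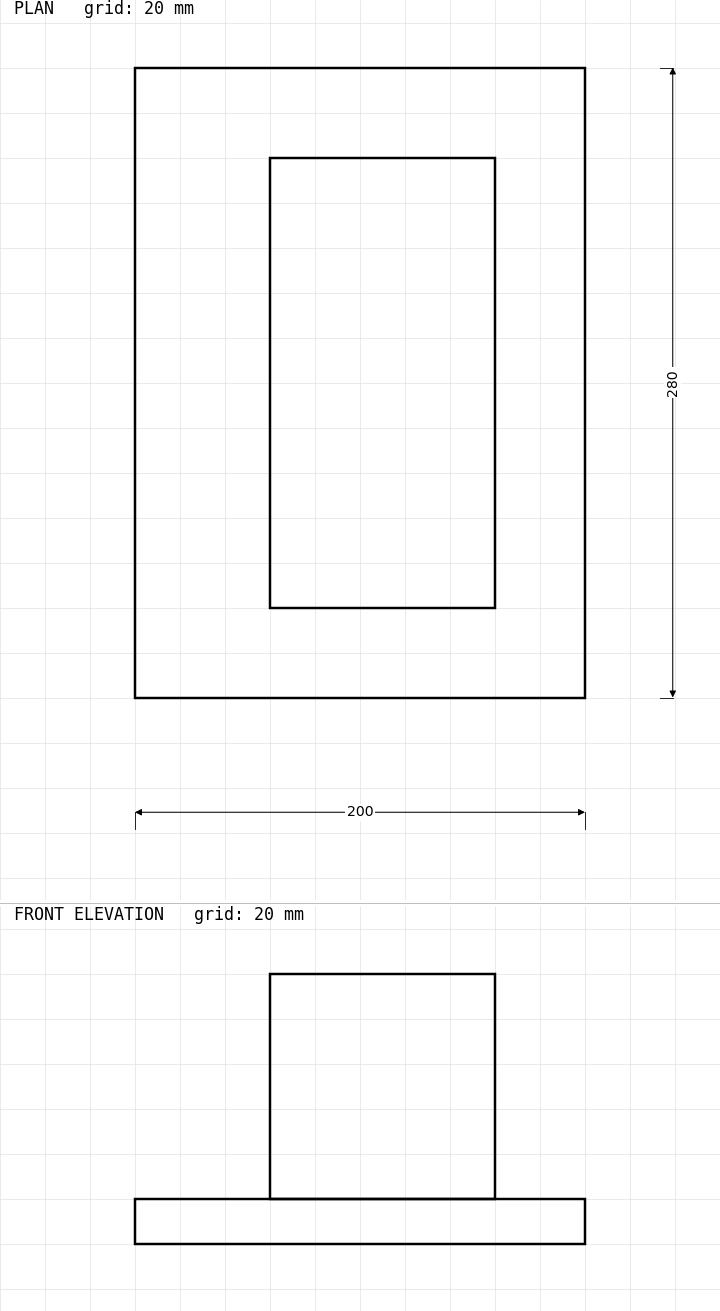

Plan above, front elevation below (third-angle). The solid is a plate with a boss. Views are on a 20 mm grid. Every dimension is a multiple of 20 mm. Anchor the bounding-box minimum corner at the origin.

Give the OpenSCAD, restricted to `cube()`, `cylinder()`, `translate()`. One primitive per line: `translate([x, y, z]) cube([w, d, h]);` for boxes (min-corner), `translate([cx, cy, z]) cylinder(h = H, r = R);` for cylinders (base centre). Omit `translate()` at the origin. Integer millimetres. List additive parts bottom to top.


cube([200, 280, 20]);
translate([60, 40, 20]) cube([100, 200, 100]);


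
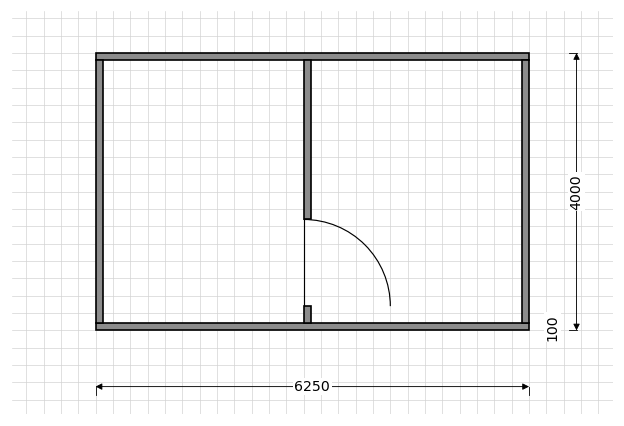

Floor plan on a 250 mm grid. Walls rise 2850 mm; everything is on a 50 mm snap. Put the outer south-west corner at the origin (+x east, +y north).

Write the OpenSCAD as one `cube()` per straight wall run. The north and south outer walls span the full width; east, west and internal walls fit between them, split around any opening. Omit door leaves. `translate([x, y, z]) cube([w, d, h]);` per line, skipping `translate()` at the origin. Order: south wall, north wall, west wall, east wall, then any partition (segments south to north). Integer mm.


cube([6250, 100, 2850]);
translate([0, 3900, 0]) cube([6250, 100, 2850]);
translate([0, 100, 0]) cube([100, 3800, 2850]);
translate([6150, 100, 0]) cube([100, 3800, 2850]);
translate([3000, 100, 0]) cube([100, 250, 2850]);
translate([3000, 1600, 0]) cube([100, 2300, 2850]);


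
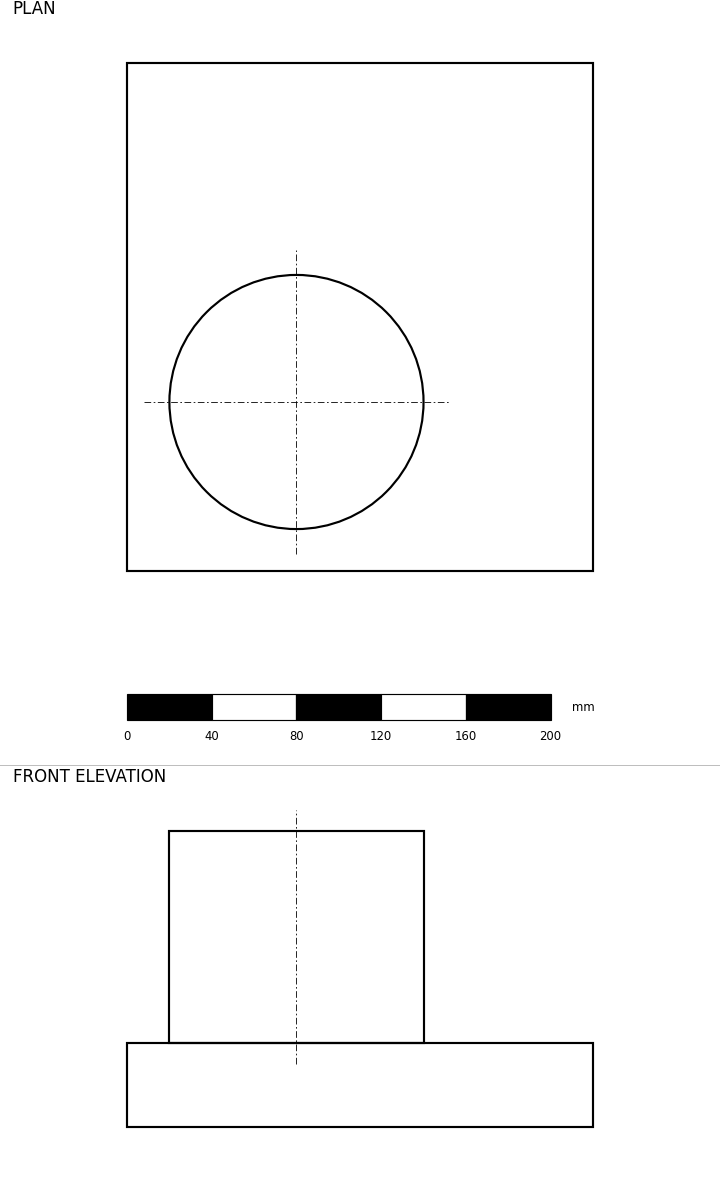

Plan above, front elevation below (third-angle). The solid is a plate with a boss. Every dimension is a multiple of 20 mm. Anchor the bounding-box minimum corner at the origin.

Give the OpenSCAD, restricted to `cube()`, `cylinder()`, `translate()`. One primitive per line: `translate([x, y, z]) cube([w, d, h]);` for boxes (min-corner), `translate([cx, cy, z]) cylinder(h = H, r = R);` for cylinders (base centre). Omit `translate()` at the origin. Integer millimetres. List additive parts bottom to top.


cube([220, 240, 40]);
translate([80, 80, 40]) cylinder(h = 100, r = 60);


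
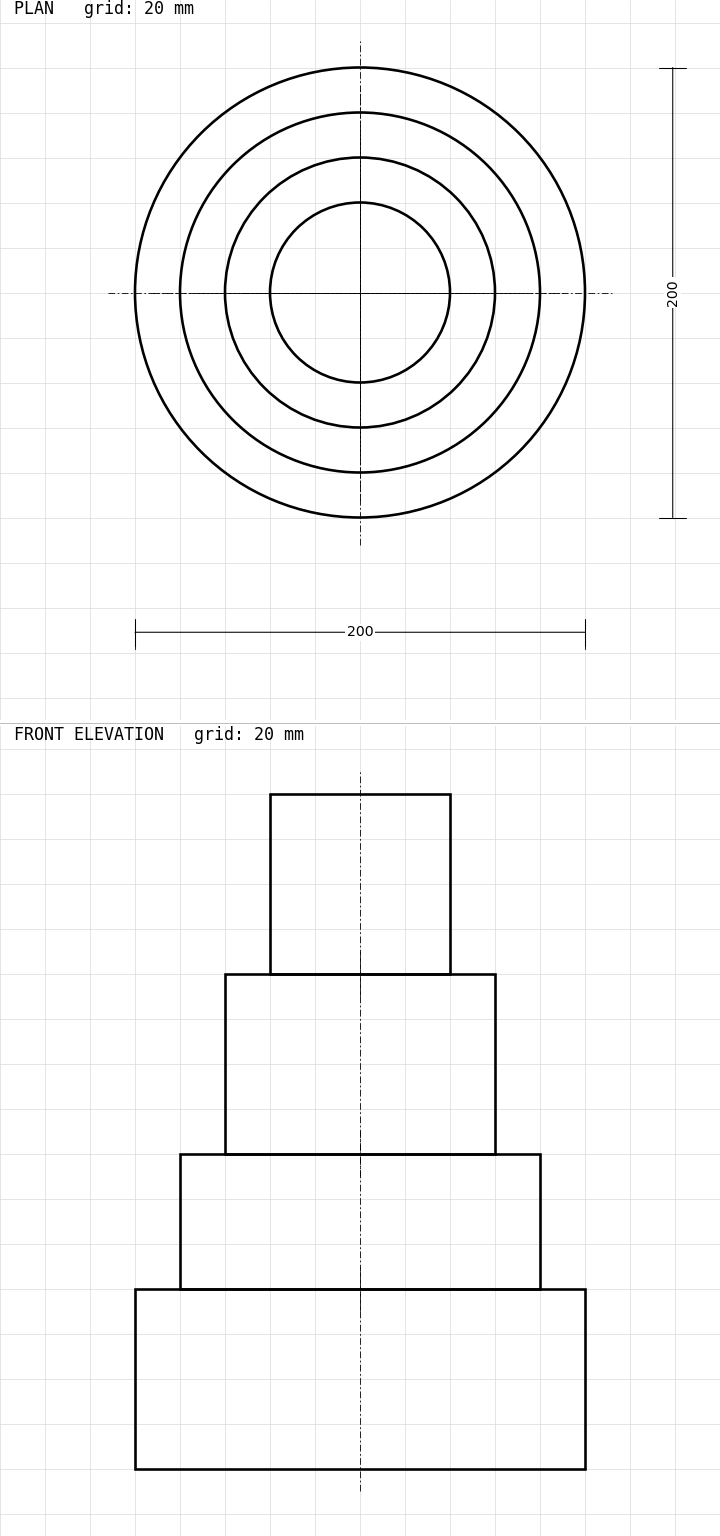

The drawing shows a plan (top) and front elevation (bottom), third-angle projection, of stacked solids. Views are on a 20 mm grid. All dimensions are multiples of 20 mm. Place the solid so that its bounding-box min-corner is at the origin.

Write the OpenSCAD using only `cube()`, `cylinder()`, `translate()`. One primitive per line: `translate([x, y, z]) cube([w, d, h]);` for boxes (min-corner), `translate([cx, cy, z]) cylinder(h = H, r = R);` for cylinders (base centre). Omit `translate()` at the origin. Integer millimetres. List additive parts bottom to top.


translate([100, 100, 0]) cylinder(h = 80, r = 100);
translate([100, 100, 80]) cylinder(h = 60, r = 80);
translate([100, 100, 140]) cylinder(h = 80, r = 60);
translate([100, 100, 220]) cylinder(h = 80, r = 40);
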